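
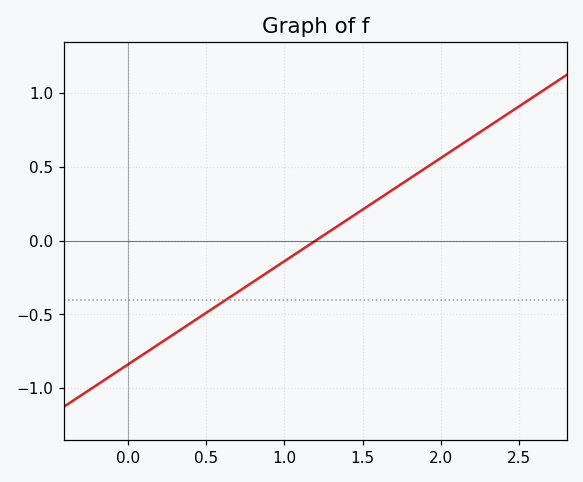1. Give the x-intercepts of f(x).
1.2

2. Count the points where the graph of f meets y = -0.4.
1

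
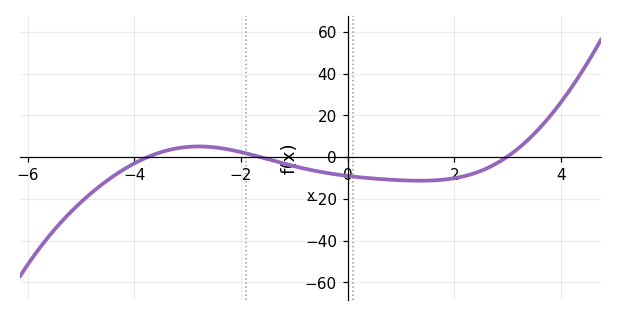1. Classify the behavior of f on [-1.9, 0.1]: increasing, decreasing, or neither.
decreasing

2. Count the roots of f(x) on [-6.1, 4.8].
3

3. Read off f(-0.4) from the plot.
-8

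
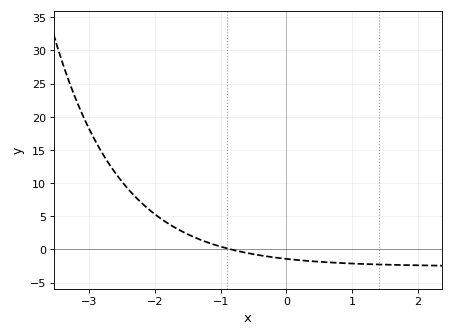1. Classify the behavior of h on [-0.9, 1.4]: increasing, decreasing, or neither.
decreasing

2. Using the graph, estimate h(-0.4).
-1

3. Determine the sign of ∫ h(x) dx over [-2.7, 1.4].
positive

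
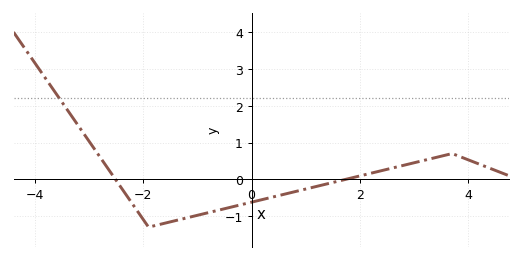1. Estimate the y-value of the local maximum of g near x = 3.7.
0.699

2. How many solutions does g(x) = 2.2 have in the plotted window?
1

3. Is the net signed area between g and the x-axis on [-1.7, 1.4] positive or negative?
negative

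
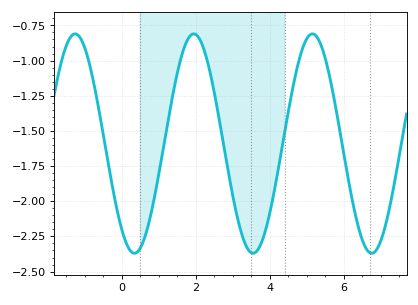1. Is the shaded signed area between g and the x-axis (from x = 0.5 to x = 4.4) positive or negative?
negative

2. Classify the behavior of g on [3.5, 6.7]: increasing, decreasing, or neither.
neither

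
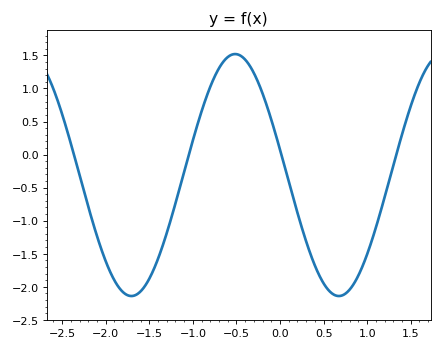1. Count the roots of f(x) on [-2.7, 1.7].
4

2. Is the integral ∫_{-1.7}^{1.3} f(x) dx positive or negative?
negative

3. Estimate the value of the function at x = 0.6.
-2.1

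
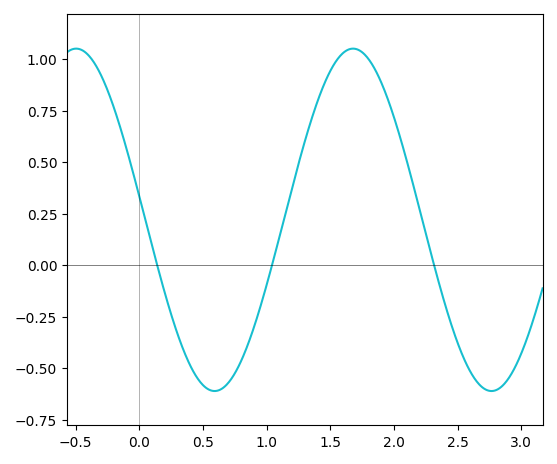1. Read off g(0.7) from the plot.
-0.56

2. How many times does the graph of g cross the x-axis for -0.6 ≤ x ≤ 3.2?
3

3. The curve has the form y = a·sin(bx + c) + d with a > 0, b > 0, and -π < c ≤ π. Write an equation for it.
y = 0.83sin(2.9x + 3) + 0.22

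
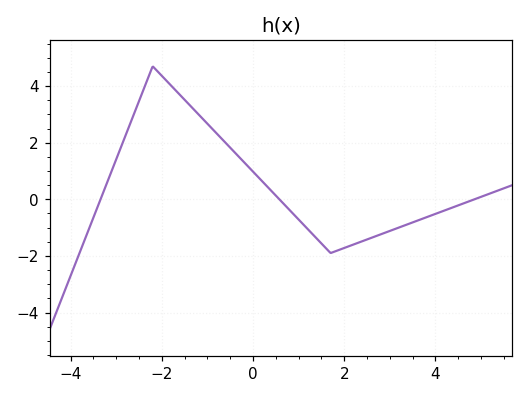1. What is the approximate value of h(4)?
-0.515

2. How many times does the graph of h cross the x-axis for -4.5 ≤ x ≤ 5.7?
3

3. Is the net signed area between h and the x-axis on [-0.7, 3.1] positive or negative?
negative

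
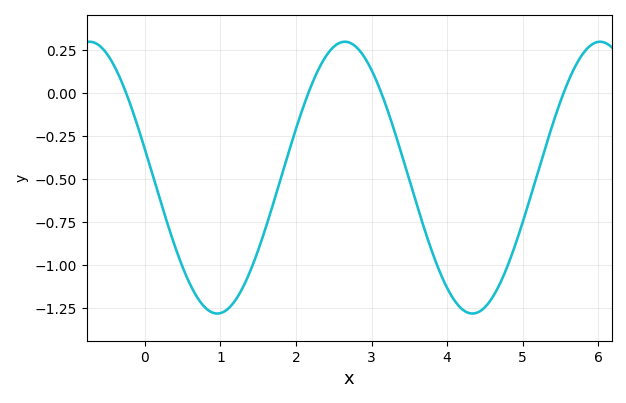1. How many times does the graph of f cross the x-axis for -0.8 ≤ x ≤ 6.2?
4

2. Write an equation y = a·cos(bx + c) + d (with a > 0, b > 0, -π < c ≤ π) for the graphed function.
y = 0.79cos(1.86x + 1.36) - 0.49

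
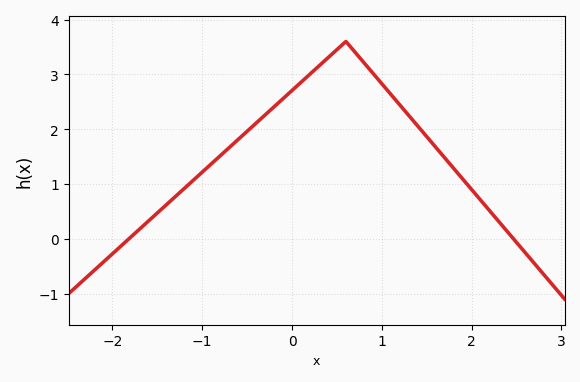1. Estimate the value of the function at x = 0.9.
3.02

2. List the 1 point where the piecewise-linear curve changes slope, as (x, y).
(0.6, 3.6)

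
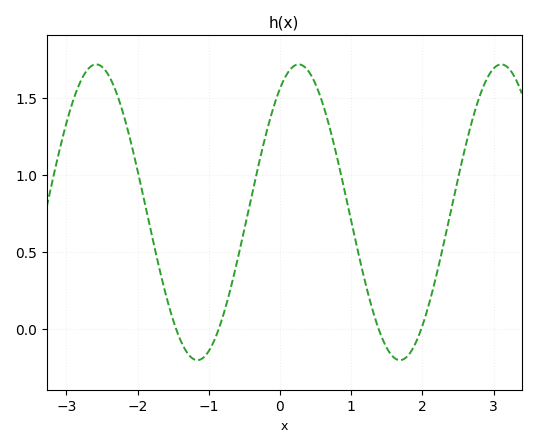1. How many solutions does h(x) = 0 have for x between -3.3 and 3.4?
4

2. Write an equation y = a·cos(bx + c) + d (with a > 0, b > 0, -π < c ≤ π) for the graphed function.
y = 0.96cos(2.2x - 0.58) + 0.76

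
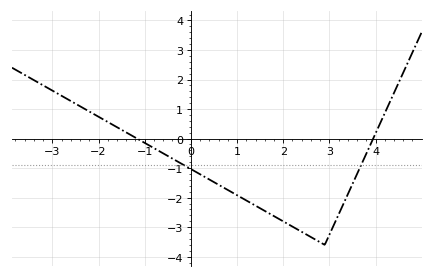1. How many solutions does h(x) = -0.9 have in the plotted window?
2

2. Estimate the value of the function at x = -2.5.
1.18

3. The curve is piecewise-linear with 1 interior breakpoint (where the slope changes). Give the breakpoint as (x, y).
(2.9, -3.6)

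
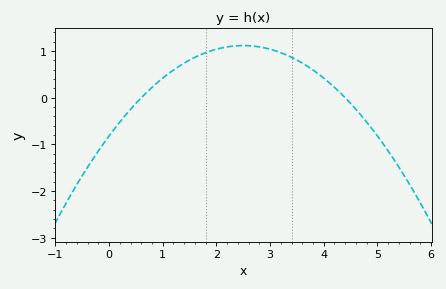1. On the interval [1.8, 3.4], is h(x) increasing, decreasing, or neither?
neither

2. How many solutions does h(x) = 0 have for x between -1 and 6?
2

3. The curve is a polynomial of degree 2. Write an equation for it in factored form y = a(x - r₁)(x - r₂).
y = -0.31(x - 0.6)(x - 4.4)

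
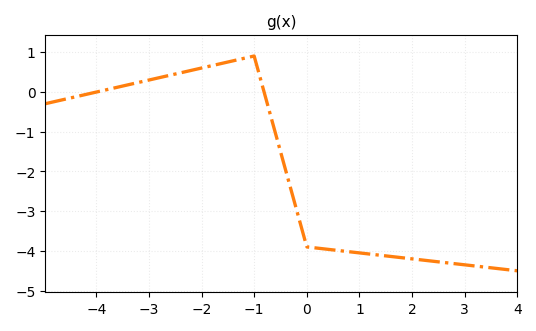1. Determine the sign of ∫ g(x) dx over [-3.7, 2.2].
negative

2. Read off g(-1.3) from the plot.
0.8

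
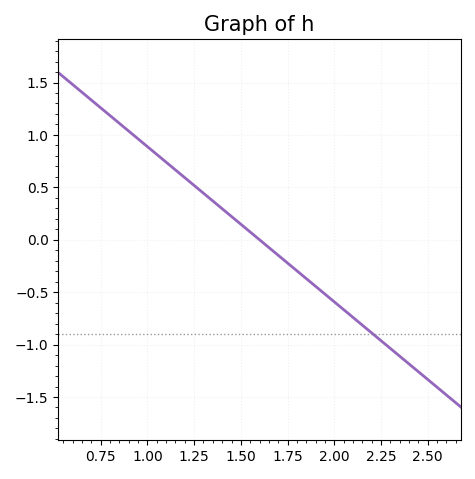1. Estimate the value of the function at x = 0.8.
1.18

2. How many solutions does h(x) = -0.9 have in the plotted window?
1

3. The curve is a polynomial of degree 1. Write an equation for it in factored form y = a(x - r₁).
y = -1.48(x - 1.6)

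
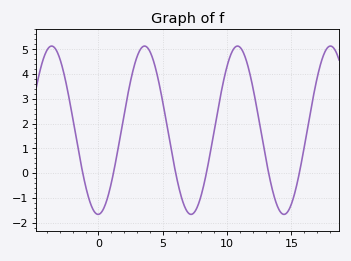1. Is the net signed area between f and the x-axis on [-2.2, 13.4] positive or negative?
positive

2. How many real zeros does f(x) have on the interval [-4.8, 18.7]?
6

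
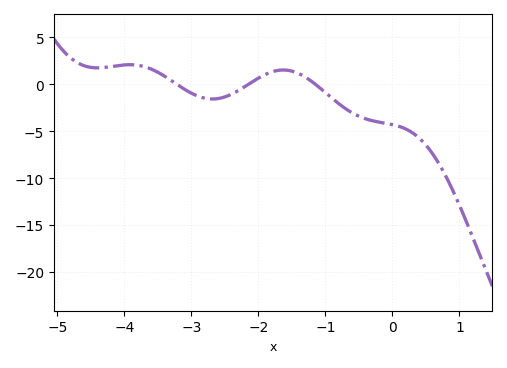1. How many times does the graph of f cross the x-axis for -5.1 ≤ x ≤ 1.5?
3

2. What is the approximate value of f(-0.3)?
-3.86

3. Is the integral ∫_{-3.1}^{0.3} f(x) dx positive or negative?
negative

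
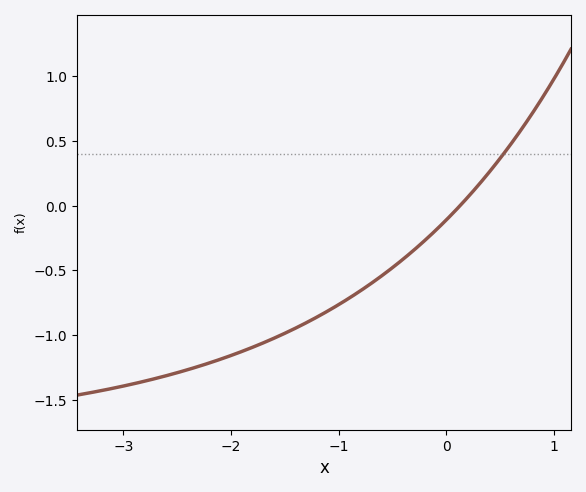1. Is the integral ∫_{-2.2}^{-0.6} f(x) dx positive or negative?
negative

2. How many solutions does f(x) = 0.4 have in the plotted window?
1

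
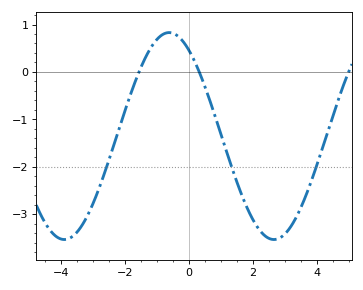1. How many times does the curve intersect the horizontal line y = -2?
3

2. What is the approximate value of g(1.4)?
-2.13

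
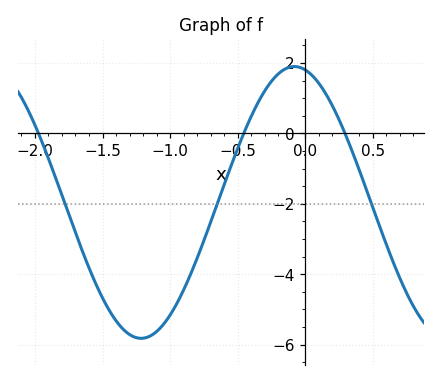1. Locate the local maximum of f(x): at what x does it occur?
-0.1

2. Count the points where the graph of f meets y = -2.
3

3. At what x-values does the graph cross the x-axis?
-1.95, -0.45, 0.3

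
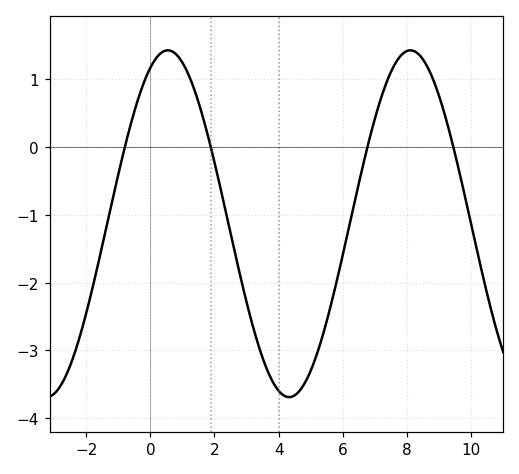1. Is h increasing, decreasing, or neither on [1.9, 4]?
decreasing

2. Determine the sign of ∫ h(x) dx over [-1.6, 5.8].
negative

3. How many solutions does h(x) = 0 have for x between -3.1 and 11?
4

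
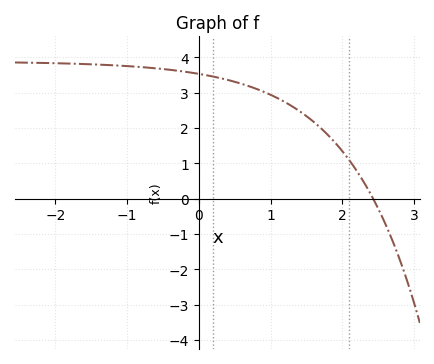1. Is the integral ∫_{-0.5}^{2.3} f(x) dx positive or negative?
positive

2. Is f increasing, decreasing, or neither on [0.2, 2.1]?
decreasing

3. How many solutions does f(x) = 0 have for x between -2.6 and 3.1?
1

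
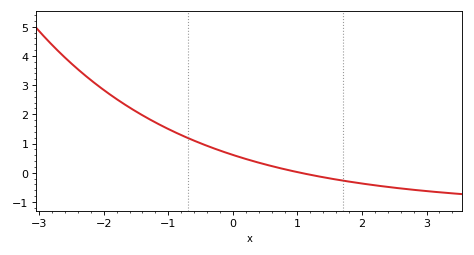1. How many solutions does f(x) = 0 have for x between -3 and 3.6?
1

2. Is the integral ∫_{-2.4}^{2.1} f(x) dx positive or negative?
positive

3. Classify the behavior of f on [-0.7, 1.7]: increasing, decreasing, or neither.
decreasing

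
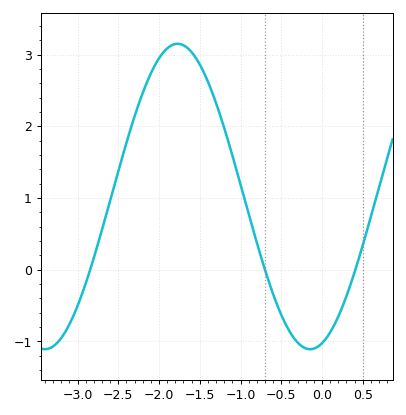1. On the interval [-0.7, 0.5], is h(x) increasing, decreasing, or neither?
neither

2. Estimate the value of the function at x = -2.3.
2.14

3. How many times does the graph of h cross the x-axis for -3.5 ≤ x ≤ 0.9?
3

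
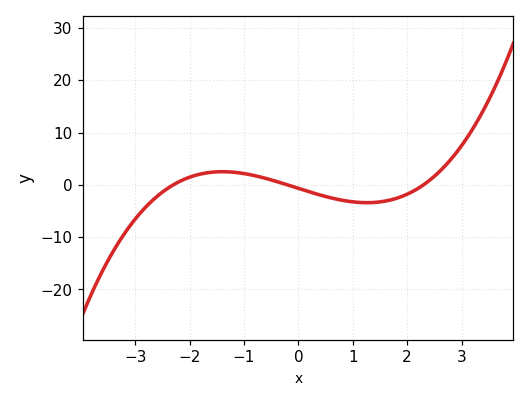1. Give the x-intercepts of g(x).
-2.4, -0.2, 2.4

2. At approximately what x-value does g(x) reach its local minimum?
1.2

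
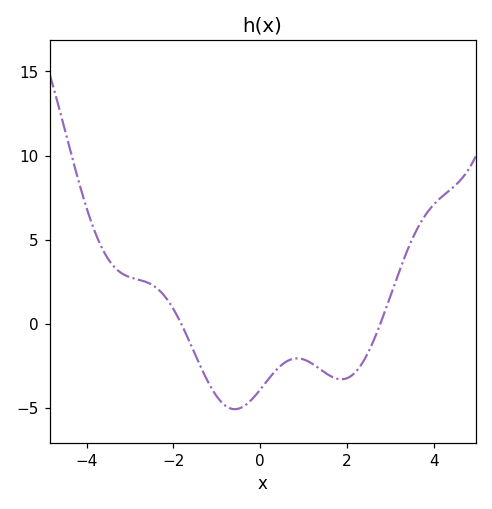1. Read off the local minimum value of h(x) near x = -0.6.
-5.06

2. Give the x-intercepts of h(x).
-1.82, 2.76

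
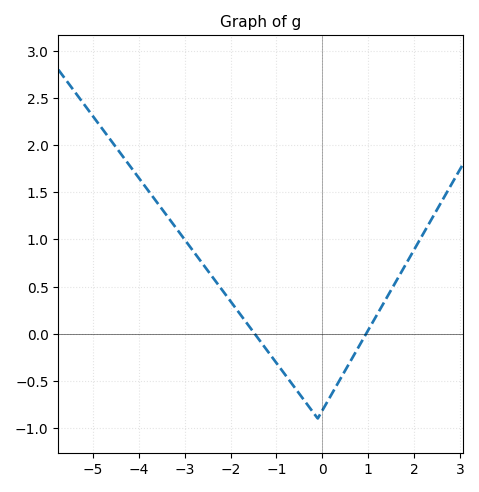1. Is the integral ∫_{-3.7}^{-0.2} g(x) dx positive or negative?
positive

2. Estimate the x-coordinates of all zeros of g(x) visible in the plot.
-1.4, 1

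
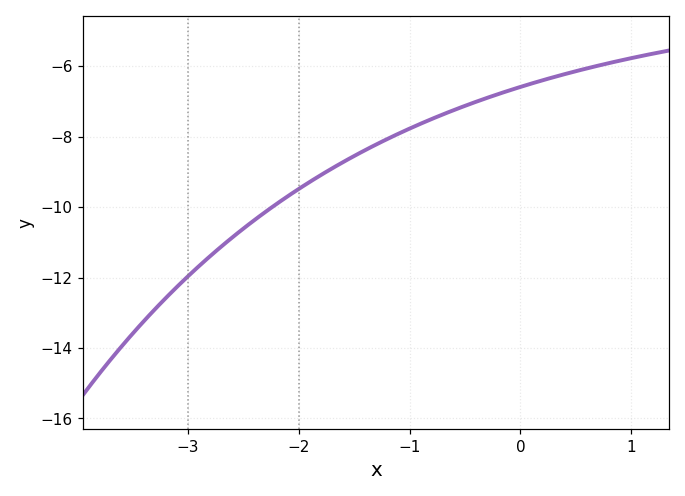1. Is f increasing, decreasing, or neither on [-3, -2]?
increasing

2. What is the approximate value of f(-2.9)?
-11.7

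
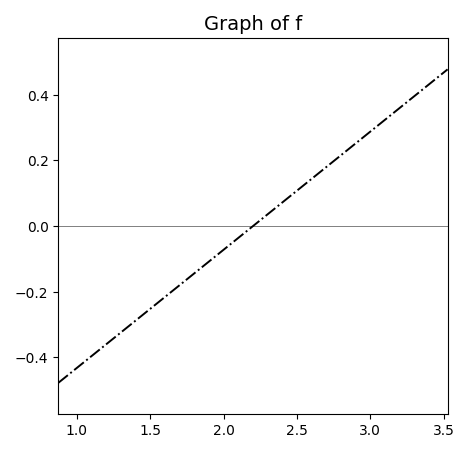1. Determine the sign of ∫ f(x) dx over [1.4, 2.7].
negative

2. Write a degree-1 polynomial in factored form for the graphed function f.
y = 0.36(x - 2.2)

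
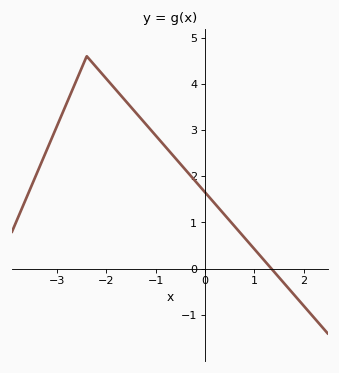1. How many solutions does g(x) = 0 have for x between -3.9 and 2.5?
1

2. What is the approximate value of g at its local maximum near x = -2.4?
4.6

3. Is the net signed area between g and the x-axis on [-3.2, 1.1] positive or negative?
positive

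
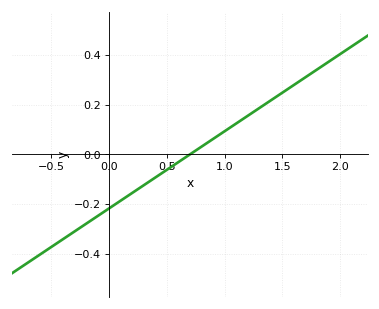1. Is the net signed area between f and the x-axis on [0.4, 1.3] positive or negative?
positive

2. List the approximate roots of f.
0.7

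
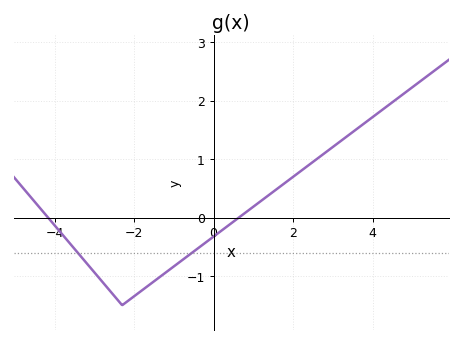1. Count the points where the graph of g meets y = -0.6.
2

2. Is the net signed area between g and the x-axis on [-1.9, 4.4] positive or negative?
positive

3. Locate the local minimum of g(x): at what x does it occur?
-2.3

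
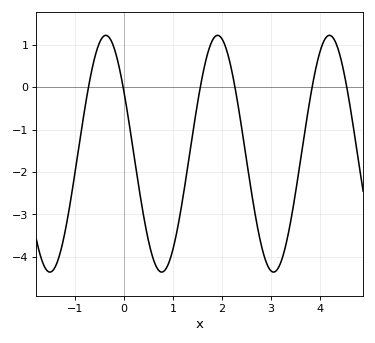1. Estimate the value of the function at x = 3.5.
-2.46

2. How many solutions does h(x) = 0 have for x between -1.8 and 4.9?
6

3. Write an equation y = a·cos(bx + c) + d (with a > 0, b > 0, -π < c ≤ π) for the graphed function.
y = 2.79cos(2.76x + 1.01) - 1.57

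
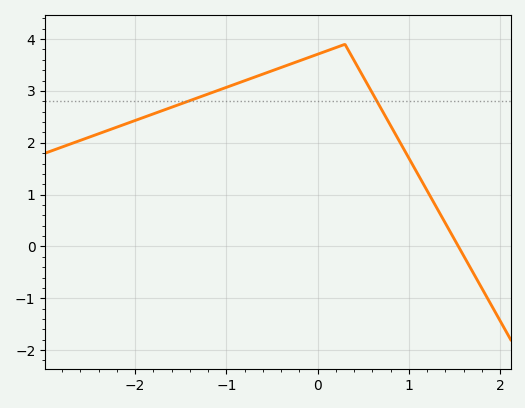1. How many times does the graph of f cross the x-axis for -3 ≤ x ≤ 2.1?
1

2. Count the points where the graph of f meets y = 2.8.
2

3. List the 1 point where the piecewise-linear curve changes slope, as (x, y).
(0.3, 3.9)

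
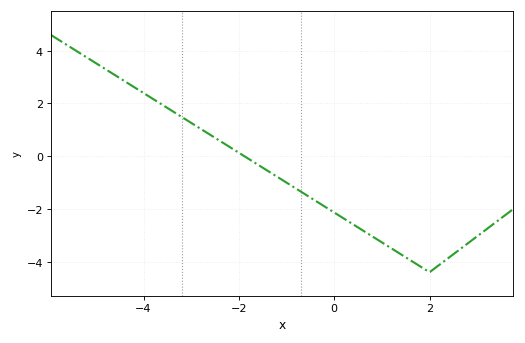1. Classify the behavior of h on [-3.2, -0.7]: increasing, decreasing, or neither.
decreasing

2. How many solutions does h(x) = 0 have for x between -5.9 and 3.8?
1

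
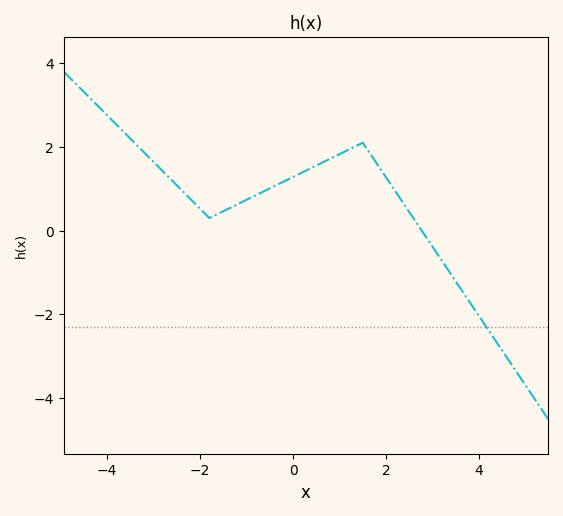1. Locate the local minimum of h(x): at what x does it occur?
-1.8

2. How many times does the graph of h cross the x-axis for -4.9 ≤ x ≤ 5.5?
1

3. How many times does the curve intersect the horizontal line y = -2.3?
1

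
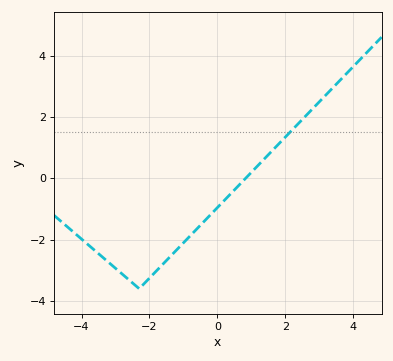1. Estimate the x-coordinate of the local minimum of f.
-2.3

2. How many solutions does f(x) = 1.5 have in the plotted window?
1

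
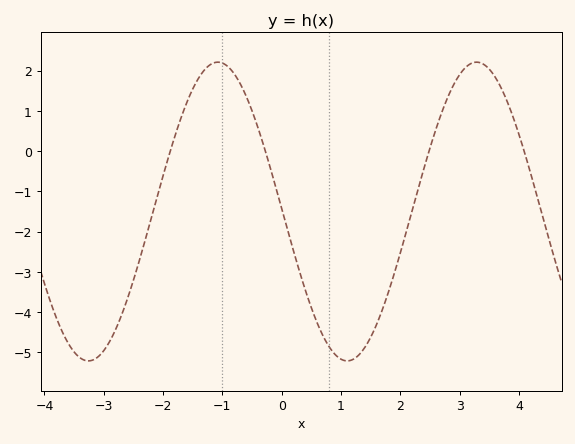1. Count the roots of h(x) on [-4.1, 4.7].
4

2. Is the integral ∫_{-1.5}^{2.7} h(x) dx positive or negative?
negative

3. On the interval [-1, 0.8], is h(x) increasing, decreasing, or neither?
decreasing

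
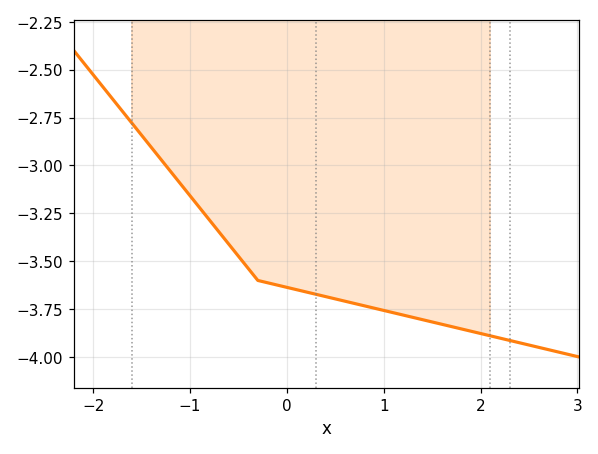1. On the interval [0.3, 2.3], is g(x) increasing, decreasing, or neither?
decreasing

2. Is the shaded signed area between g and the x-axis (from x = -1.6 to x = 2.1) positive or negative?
negative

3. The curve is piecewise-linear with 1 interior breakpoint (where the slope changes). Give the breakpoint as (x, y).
(-0.3, -3.6)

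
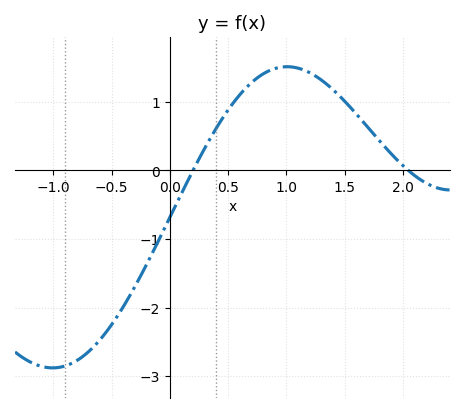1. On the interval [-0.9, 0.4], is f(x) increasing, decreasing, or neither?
increasing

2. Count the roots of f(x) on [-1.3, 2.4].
2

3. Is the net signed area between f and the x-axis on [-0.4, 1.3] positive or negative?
positive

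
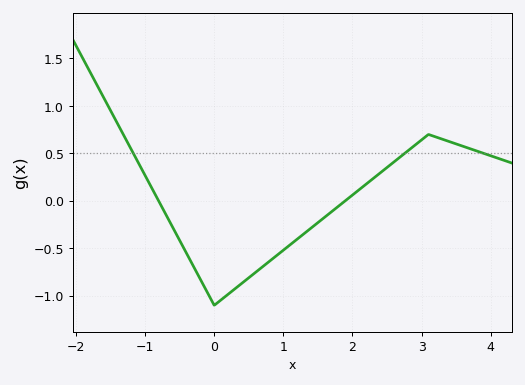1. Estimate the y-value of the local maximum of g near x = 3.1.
0.7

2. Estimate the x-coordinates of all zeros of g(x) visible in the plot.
-0.8, 1.9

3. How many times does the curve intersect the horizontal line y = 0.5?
3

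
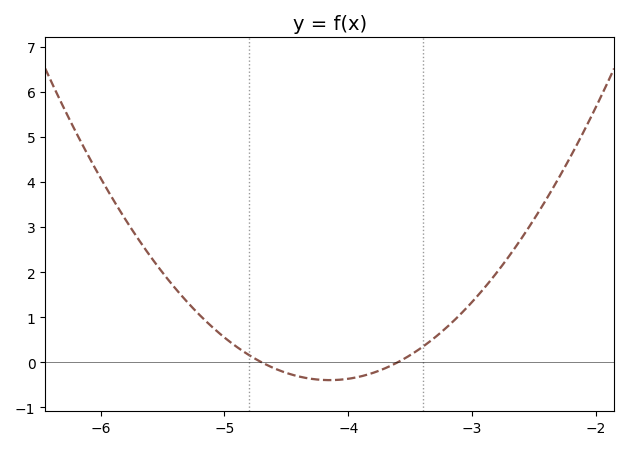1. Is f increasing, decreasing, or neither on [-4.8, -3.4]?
neither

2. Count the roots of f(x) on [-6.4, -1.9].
2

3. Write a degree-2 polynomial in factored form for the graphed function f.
y = 1.31(x + 4.7)(x + 3.6)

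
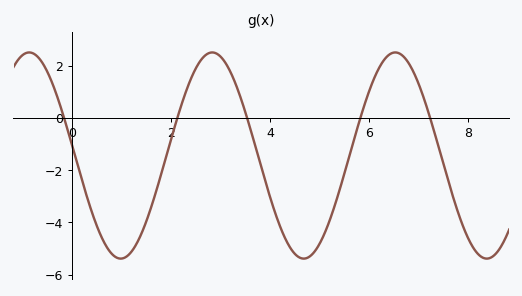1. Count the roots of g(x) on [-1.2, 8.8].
5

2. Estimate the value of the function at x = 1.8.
-2.2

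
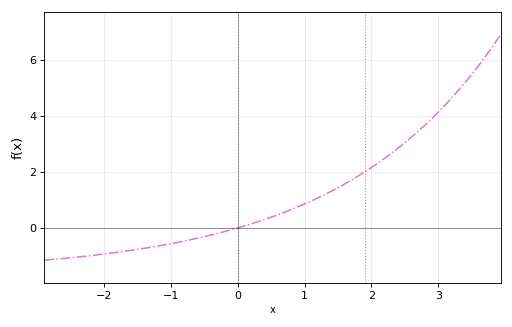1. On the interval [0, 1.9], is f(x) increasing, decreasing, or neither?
increasing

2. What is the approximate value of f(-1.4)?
-0.739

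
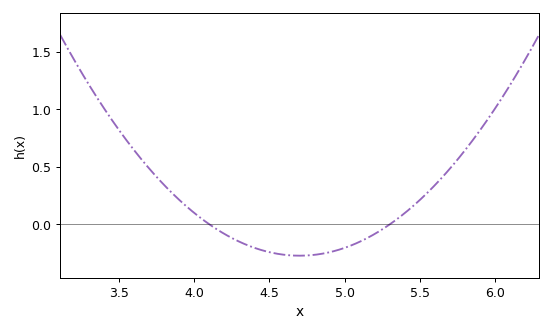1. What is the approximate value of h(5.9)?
0.821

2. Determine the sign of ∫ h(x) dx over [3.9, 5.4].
negative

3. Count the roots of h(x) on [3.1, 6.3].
2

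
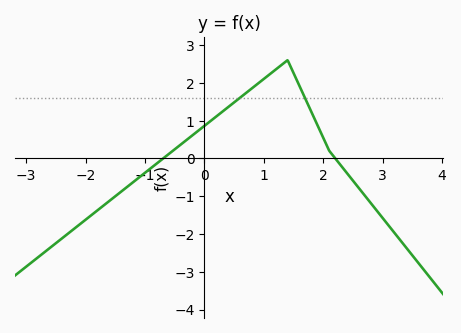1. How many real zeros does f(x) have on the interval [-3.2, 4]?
2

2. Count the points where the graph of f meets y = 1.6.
2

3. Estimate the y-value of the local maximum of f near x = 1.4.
2.6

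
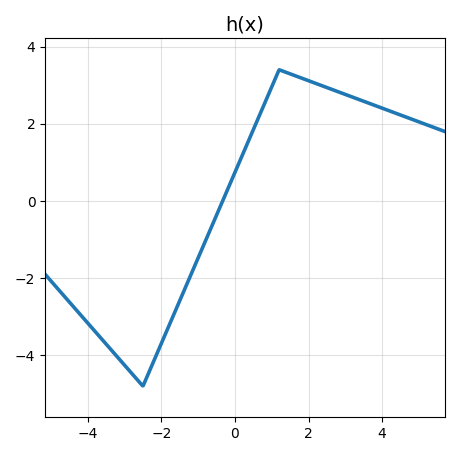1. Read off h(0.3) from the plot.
1.41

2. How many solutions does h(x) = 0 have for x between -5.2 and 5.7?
1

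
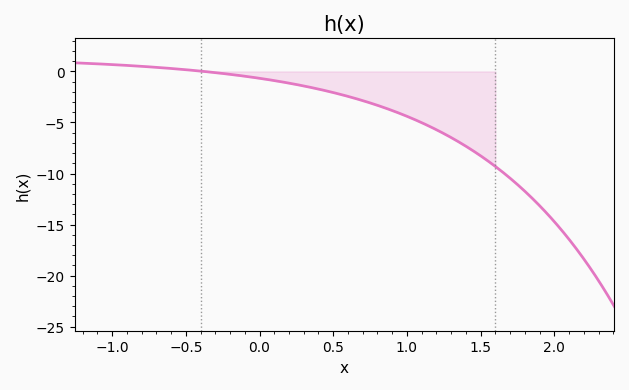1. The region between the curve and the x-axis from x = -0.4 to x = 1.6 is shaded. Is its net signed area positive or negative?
negative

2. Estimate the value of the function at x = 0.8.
-3.5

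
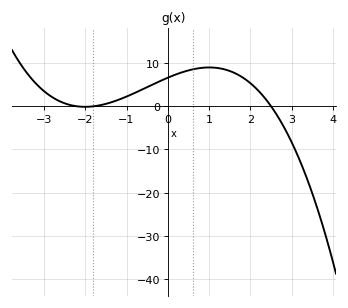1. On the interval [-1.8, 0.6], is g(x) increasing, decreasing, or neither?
increasing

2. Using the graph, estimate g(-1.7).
0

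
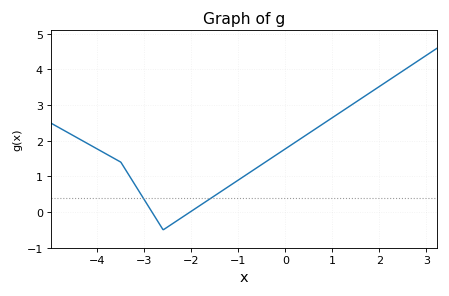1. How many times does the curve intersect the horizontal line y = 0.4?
2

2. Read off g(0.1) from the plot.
1.86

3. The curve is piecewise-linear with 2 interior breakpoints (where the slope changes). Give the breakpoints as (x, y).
(-3.5, 1.4); (-2.6, -0.5)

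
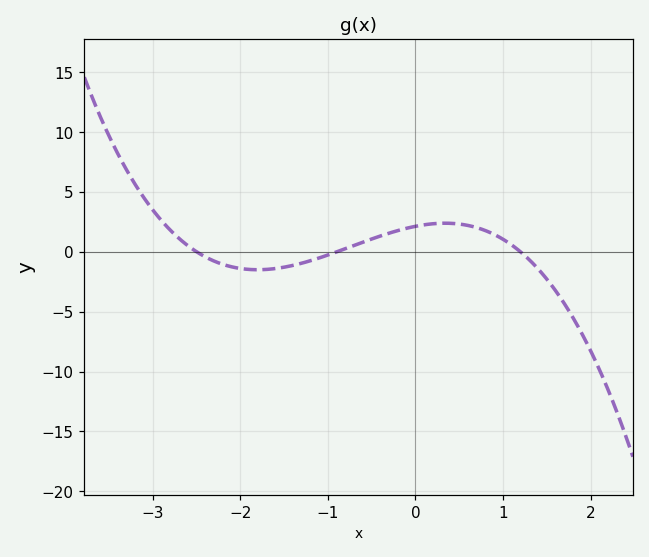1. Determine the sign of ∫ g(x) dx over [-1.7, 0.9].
positive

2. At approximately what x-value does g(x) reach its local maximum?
0.337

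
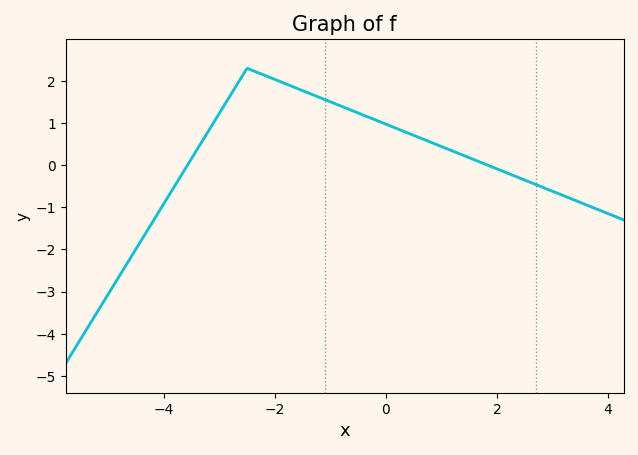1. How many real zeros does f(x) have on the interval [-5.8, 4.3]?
2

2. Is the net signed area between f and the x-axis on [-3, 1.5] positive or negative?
positive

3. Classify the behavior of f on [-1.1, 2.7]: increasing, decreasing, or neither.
decreasing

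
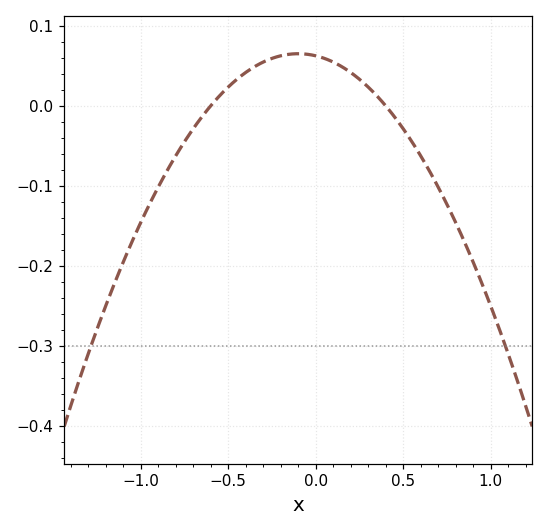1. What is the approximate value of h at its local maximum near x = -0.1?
0.06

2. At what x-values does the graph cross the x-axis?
-0.6, 0.4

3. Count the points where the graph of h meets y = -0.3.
2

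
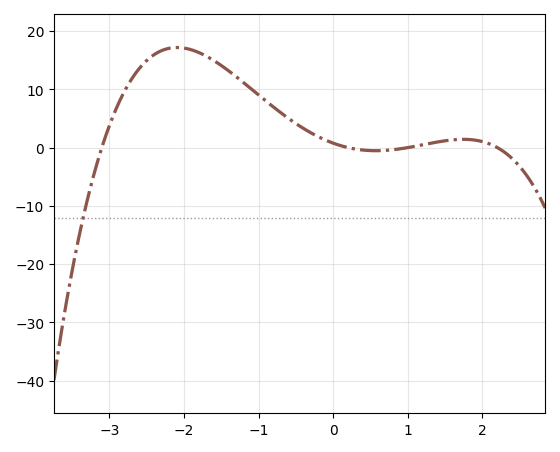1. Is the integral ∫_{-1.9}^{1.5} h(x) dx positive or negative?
positive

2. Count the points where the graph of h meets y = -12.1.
1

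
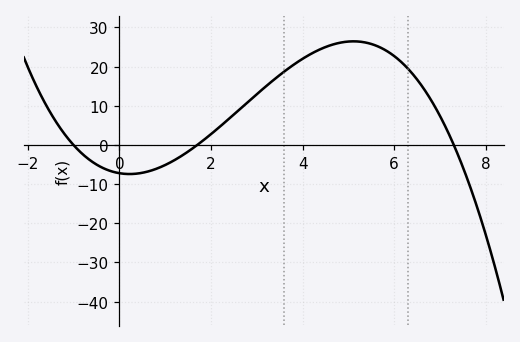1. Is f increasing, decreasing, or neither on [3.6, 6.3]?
neither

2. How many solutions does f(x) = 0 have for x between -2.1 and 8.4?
3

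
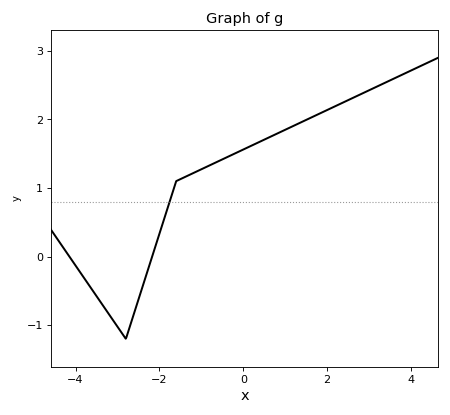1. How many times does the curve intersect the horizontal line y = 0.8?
1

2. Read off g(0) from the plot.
1.6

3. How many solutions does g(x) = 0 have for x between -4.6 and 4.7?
2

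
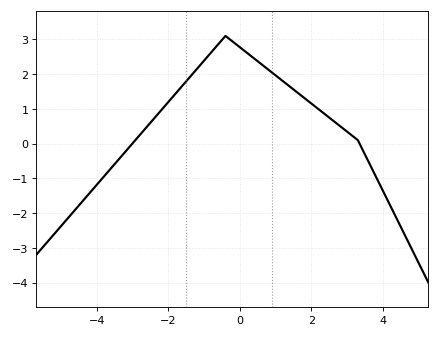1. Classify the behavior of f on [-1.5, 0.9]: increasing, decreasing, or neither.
neither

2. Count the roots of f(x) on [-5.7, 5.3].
2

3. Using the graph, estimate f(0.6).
2.29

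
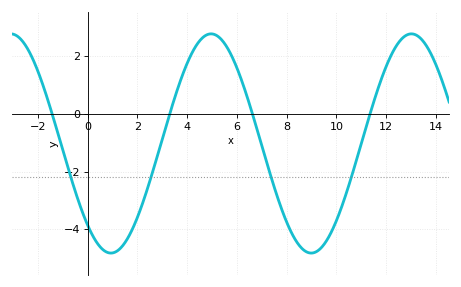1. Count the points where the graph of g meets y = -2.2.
4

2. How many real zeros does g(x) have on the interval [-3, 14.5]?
4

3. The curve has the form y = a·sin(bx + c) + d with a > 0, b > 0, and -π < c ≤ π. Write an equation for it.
y = 3.79sin(0.78x - 2.3) - 1.03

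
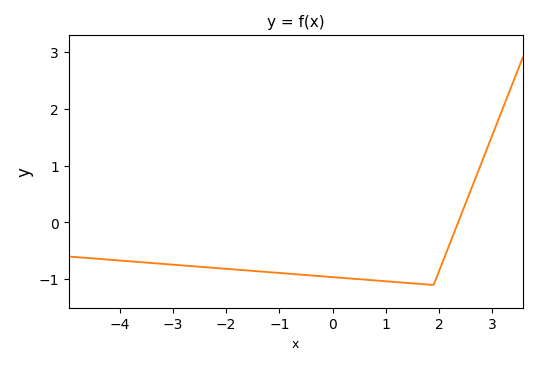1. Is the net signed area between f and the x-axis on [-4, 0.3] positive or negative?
negative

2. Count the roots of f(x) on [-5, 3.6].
1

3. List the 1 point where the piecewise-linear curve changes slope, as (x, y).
(1.9, -1.1)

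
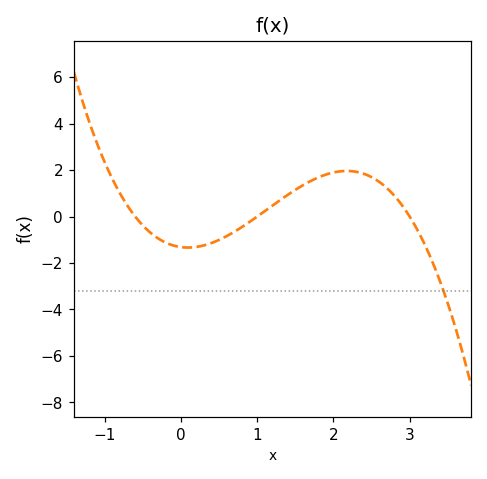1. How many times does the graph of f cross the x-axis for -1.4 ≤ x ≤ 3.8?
3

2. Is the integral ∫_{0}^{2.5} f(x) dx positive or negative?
positive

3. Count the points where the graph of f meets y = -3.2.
1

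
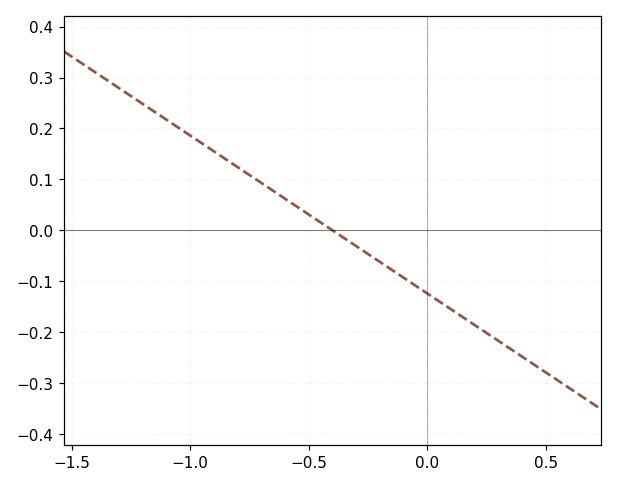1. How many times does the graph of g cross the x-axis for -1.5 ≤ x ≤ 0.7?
1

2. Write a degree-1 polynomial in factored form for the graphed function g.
y = -0.31(x + 0.4)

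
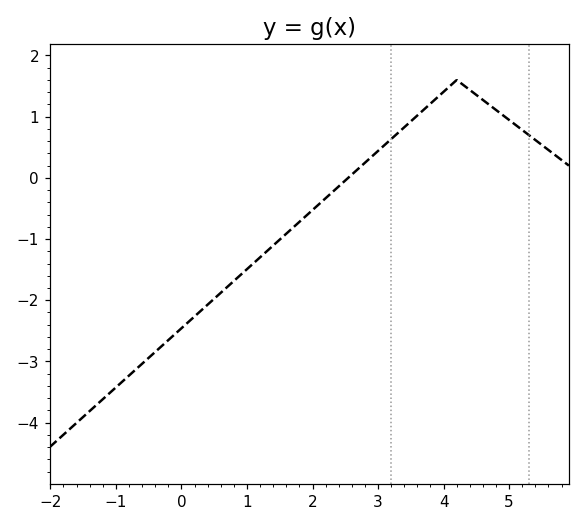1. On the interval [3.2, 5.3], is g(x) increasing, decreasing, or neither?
neither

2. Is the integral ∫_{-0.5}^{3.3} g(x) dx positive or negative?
negative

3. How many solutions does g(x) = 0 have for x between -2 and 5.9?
1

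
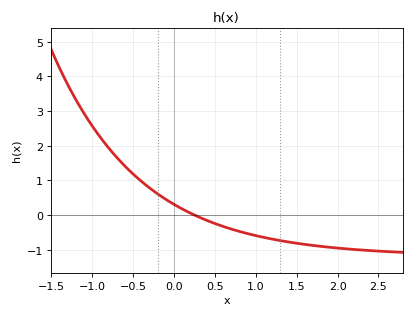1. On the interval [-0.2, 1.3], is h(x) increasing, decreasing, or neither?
decreasing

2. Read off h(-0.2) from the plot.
0.613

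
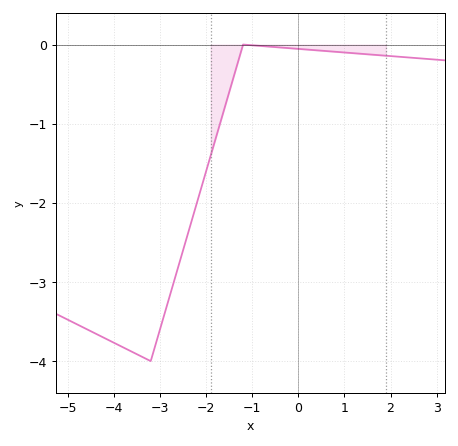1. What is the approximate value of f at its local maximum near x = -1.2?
-0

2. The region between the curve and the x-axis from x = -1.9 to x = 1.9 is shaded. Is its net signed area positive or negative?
negative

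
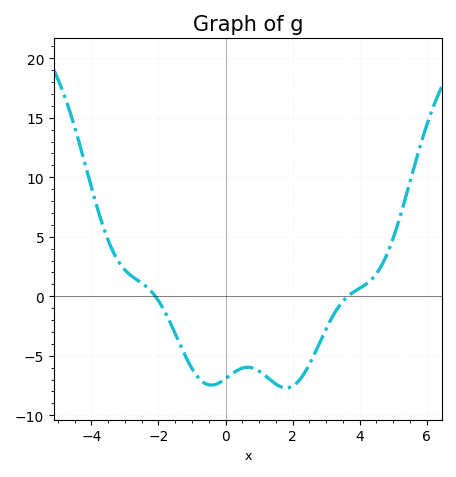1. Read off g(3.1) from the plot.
-2.18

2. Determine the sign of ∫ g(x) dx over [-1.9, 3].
negative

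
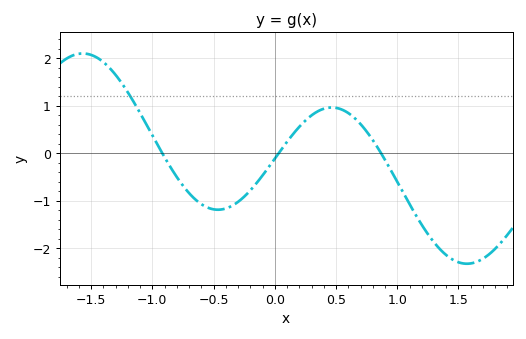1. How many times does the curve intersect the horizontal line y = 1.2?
1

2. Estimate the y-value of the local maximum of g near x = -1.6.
2.1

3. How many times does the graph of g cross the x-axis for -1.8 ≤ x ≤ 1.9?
3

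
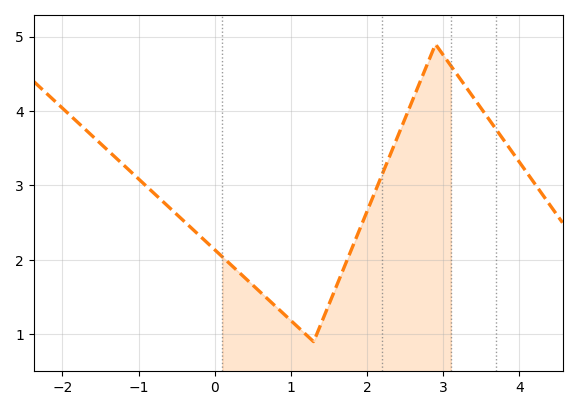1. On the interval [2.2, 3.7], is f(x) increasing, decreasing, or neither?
neither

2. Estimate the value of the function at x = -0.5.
2.6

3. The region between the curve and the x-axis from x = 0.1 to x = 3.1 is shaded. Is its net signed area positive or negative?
positive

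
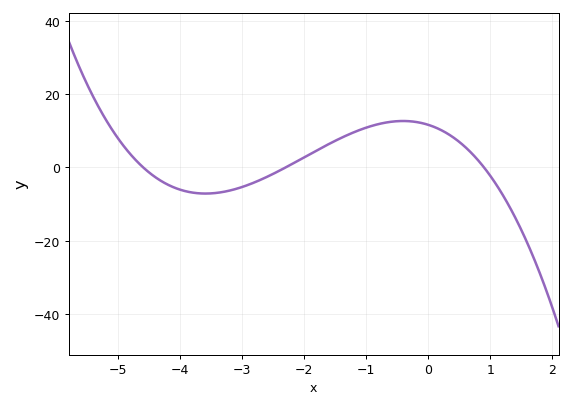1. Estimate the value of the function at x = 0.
11.6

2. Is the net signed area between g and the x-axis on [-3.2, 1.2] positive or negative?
positive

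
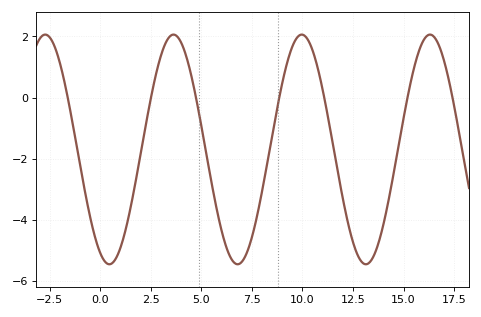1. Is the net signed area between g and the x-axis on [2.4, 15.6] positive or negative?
negative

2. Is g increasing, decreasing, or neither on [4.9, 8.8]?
neither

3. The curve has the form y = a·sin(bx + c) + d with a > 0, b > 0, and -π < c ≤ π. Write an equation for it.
y = 3.76sin(0.99x - 2.01) - 1.7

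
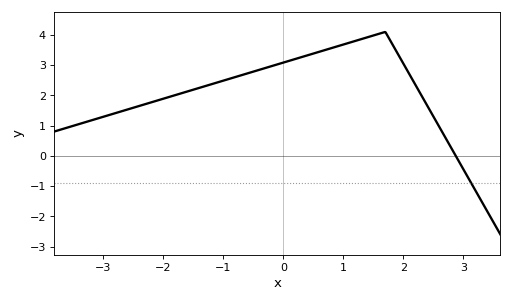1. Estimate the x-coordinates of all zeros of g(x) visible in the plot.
2.87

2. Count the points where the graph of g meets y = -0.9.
1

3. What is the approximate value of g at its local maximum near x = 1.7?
4.1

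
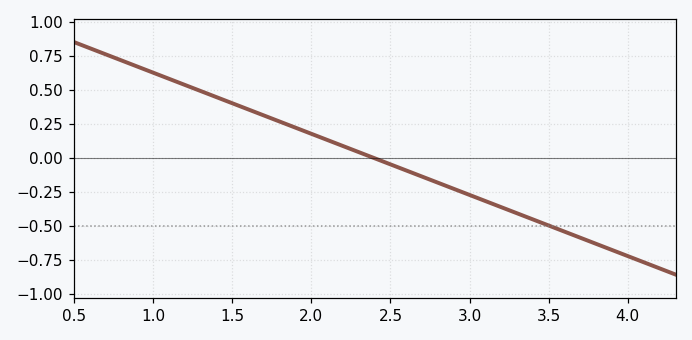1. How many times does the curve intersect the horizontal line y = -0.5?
1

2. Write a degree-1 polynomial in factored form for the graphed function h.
y = -0.45(x - 2.4)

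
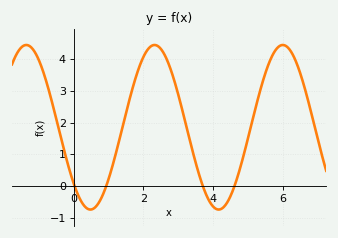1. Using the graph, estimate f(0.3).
-0.6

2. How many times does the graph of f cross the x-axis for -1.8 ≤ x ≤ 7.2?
4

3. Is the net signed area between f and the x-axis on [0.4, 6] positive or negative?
positive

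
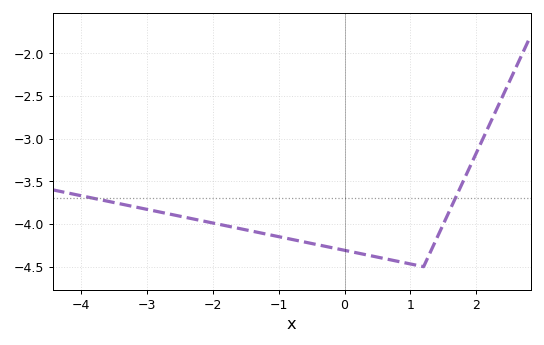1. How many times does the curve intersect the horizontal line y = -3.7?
2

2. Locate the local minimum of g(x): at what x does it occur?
1.2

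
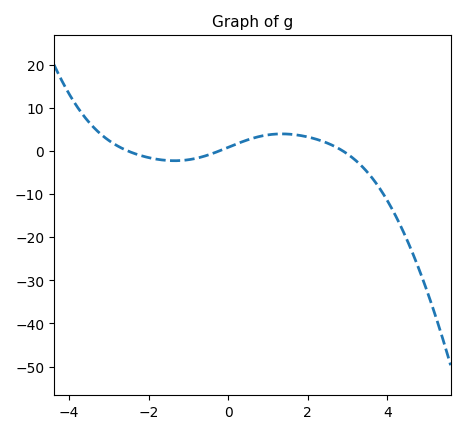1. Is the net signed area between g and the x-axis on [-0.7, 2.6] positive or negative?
positive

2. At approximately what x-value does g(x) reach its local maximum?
1.4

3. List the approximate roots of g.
-2.6, -0.2, 2.8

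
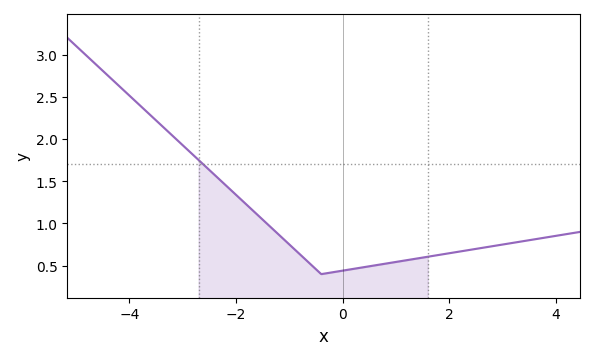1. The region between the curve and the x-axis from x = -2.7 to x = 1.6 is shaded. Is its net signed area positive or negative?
positive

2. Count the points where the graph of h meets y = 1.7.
1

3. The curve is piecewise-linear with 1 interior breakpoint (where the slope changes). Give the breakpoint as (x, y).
(-0.4, 0.4)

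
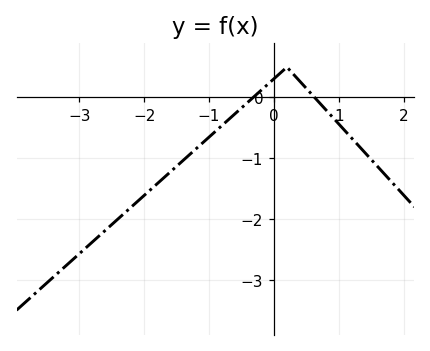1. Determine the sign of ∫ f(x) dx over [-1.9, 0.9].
negative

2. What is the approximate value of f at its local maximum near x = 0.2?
0.499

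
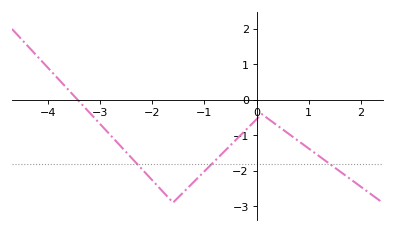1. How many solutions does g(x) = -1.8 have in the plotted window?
3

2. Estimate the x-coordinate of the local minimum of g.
-1.6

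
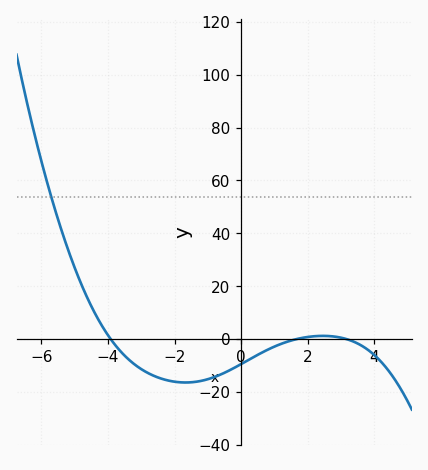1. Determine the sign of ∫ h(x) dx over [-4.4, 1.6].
negative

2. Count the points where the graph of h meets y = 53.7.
1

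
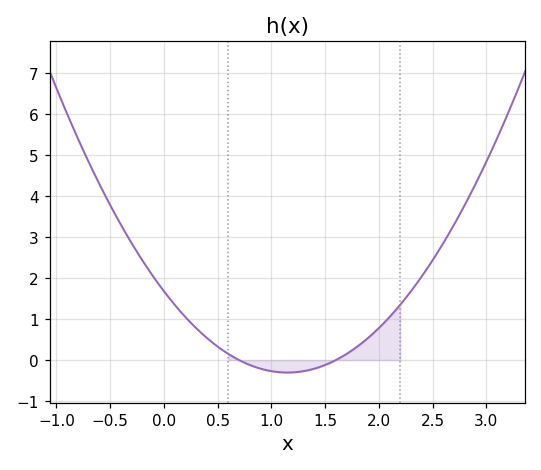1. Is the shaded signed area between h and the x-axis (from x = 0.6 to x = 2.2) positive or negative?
positive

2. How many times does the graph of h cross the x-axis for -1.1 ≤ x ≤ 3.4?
2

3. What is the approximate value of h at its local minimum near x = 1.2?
-0.3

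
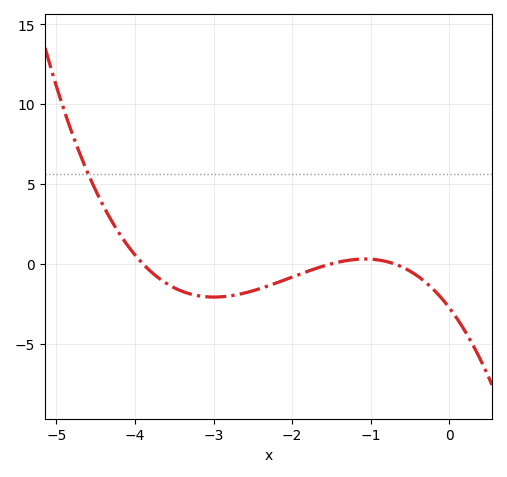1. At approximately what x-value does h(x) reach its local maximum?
-1.07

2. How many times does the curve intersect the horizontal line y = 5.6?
1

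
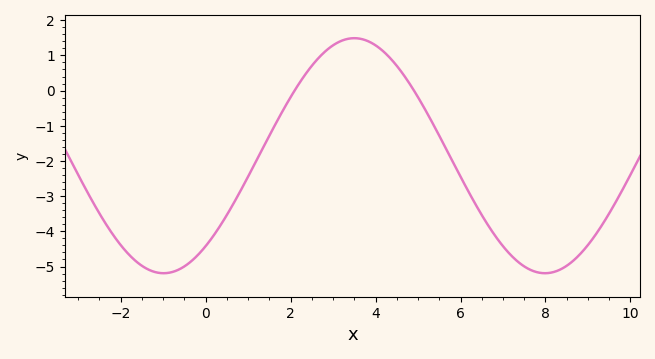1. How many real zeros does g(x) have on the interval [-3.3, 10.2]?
2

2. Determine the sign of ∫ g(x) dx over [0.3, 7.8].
negative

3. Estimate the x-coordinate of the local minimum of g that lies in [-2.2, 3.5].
-1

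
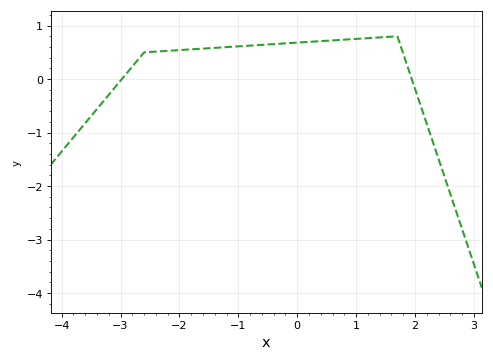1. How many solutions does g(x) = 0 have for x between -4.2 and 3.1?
2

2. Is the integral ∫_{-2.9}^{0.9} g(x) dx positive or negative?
positive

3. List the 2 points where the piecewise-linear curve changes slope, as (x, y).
(-2.6, 0.5); (1.7, 0.8)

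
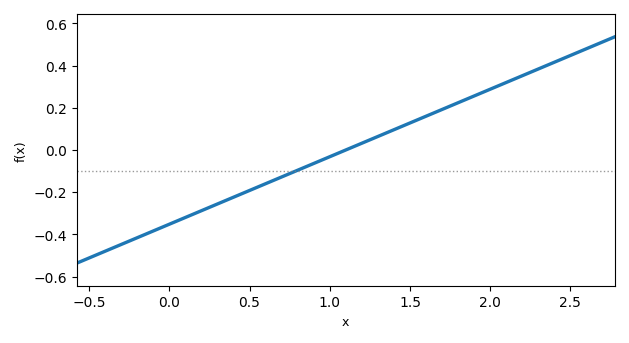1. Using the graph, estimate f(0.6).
-0.16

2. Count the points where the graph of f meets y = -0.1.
1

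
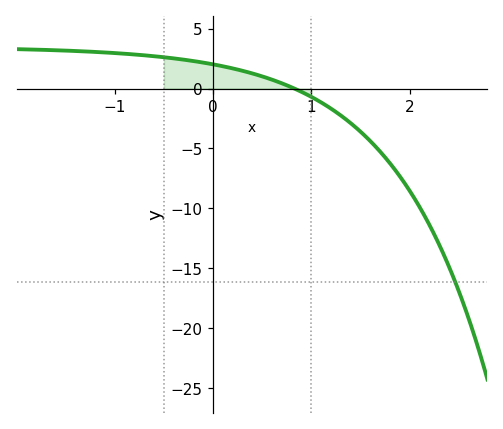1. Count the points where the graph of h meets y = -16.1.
1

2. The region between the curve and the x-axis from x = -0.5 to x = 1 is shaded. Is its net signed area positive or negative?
positive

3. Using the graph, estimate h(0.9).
-0.5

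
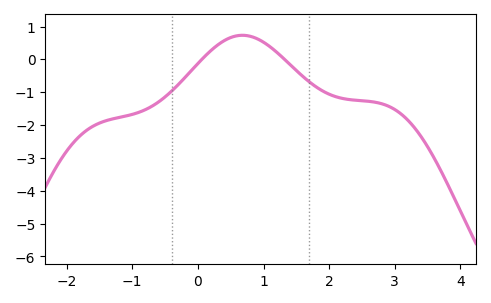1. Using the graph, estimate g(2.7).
-1.3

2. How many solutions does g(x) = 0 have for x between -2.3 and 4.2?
2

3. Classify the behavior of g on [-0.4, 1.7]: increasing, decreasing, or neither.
neither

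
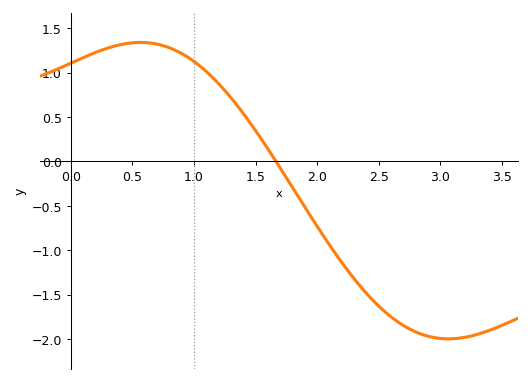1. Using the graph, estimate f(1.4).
0.54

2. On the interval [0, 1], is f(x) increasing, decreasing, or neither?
neither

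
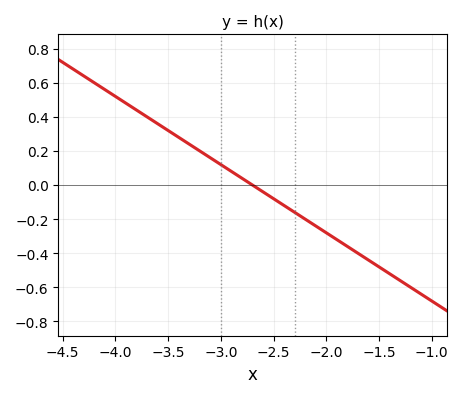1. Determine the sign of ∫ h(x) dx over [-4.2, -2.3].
positive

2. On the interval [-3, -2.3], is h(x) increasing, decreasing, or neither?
decreasing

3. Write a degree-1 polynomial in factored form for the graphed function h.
y = -0.4(x + 2.7)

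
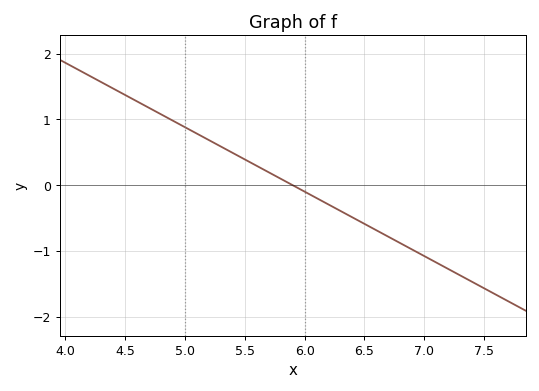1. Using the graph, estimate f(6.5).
-0.588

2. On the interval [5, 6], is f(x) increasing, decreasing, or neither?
decreasing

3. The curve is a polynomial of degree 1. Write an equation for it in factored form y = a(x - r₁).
y = -0.98(x - 5.9)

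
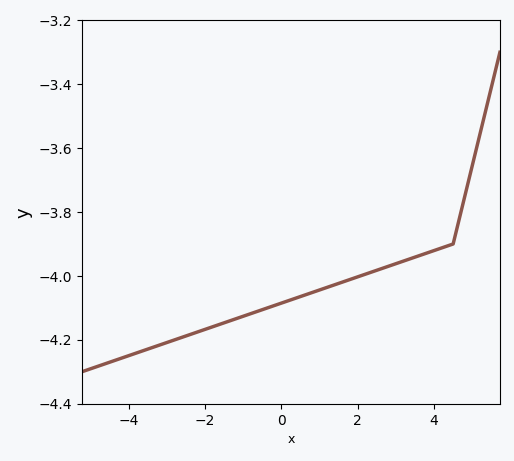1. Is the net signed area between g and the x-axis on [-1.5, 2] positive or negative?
negative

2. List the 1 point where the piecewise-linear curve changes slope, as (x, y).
(4.5, -3.9)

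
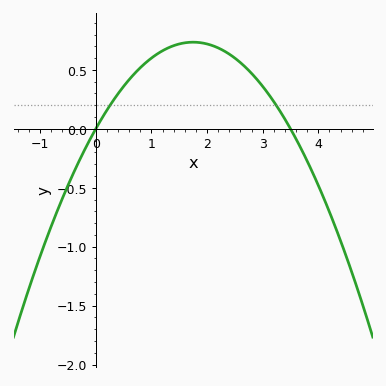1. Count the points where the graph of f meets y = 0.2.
2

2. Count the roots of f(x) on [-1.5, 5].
2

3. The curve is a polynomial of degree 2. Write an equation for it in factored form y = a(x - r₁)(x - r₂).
y = -0.24(x - 0)(x - 3.5)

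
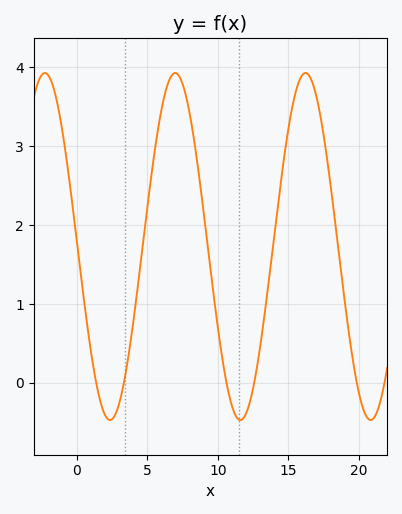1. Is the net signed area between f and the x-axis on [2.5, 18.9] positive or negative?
positive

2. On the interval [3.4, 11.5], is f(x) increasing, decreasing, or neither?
neither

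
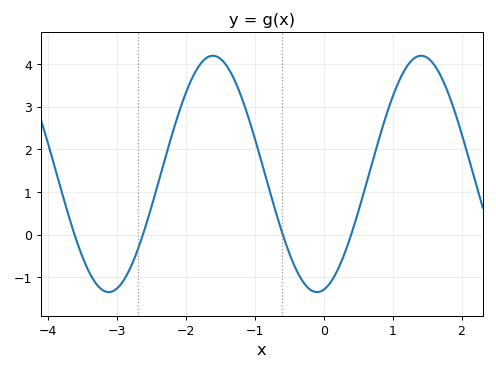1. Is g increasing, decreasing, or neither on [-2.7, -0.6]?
neither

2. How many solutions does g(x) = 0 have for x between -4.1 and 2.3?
4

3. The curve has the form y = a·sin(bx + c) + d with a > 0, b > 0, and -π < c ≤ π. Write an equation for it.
y = 2.77sin(2.1x - 1.4) + 1.42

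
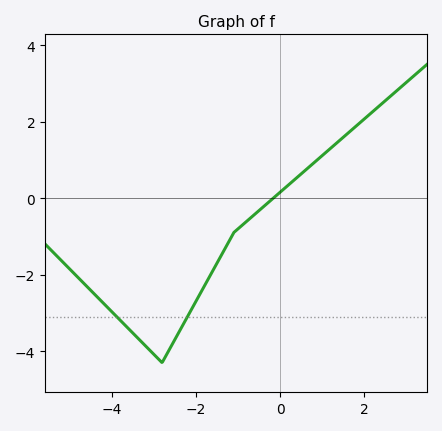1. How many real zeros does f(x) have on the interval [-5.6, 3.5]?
1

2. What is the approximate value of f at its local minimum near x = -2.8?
-4.3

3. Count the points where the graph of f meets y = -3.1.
2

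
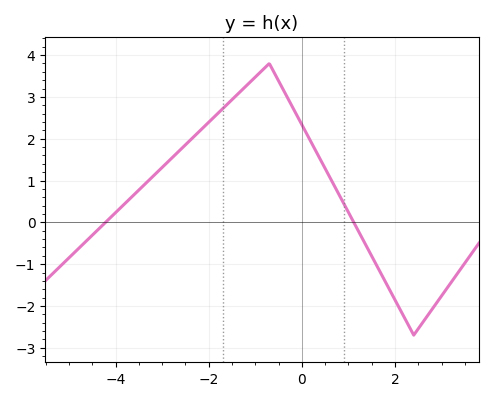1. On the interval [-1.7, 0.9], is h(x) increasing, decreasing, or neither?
neither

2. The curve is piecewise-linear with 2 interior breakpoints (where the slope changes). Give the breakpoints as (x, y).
(-0.7, 3.8); (2.4, -2.7)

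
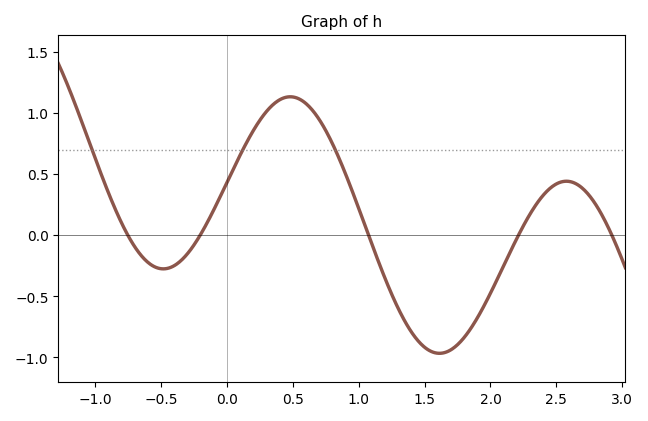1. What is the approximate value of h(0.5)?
1.13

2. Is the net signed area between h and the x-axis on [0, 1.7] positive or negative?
positive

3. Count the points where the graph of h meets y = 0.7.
3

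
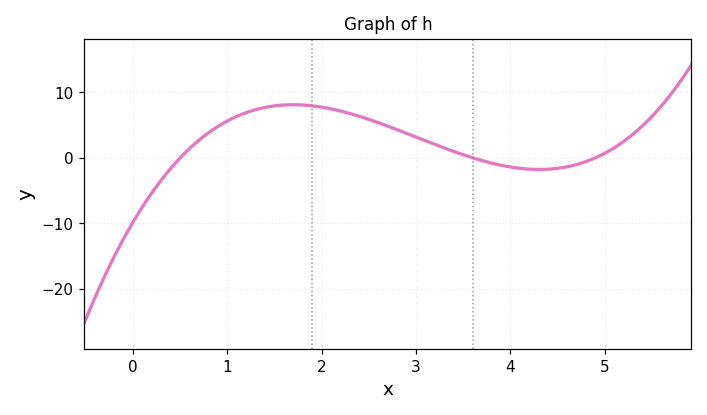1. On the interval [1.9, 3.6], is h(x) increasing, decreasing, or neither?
decreasing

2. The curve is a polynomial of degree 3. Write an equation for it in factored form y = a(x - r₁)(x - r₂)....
y = 1.11(x - 0.5)(x - 3.6)(x - 4.9)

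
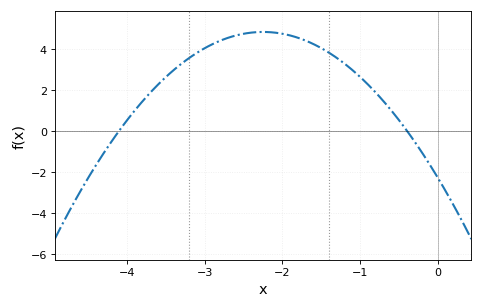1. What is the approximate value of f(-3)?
4.03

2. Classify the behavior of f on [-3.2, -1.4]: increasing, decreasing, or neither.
neither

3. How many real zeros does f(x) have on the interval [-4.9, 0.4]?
2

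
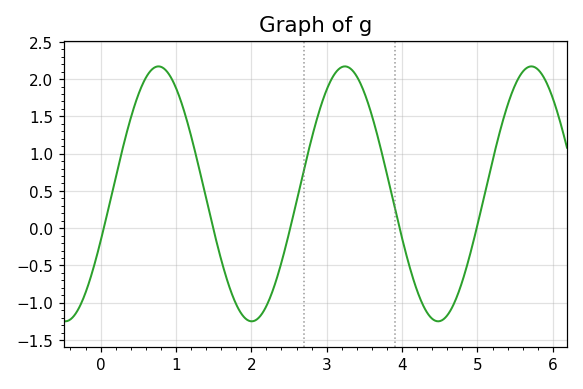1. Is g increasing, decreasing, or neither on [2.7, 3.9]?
neither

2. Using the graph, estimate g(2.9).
1.57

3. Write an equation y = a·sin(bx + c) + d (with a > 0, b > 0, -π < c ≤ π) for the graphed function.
y = 1.71sin(2.54x - 0.38) + 0.46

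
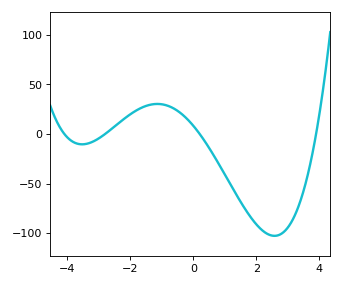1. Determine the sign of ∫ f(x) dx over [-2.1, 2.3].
negative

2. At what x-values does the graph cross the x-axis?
-4, -2.8, 0.2, 3.8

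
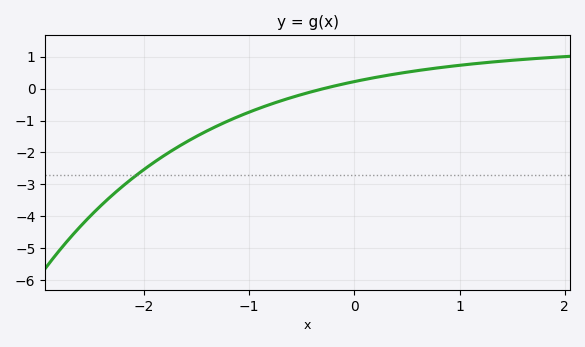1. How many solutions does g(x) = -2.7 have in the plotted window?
1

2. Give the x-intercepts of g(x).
-0.292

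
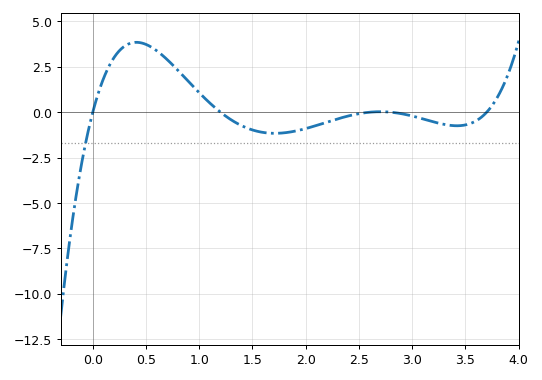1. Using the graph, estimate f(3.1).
-0.366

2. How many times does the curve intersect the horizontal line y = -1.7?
1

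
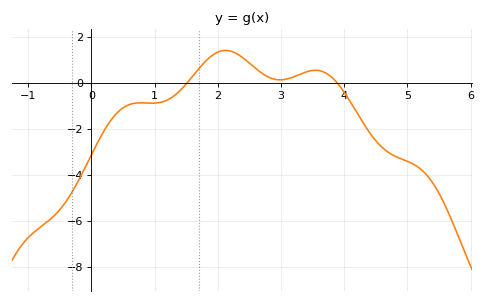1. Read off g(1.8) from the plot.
0.911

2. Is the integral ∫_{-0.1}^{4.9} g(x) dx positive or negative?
negative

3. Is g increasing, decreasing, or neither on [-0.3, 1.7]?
neither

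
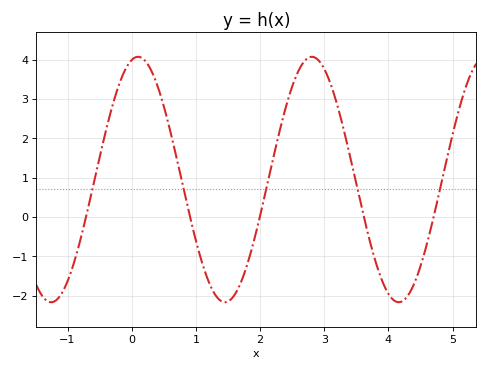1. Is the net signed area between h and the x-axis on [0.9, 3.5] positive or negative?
positive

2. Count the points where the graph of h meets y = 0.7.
5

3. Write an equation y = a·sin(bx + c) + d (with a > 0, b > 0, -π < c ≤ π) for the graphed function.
y = 3.12sin(2.32x + 1.34) + 0.95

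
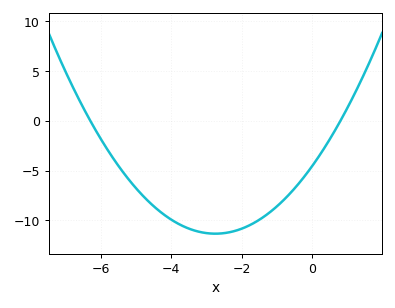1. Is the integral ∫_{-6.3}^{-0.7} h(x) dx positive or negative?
negative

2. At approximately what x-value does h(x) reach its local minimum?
-2.75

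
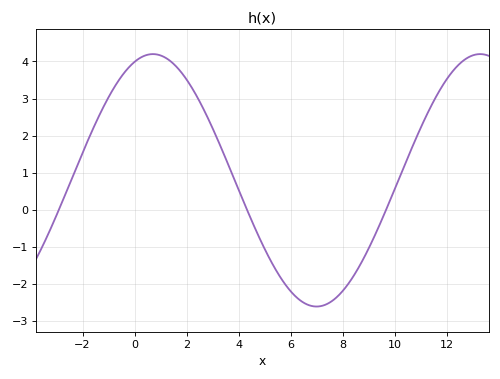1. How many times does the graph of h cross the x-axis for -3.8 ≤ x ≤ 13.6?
3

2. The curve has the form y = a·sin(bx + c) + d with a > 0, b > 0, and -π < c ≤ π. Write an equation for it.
y = 3.41sin(0.5x + 1.22) + 0.79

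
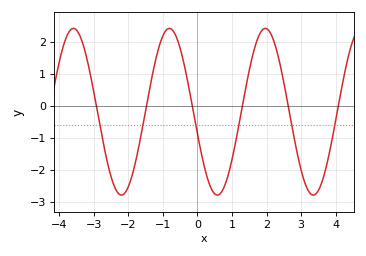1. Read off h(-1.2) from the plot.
1.5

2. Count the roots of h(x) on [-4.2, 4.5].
6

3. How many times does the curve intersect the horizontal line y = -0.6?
6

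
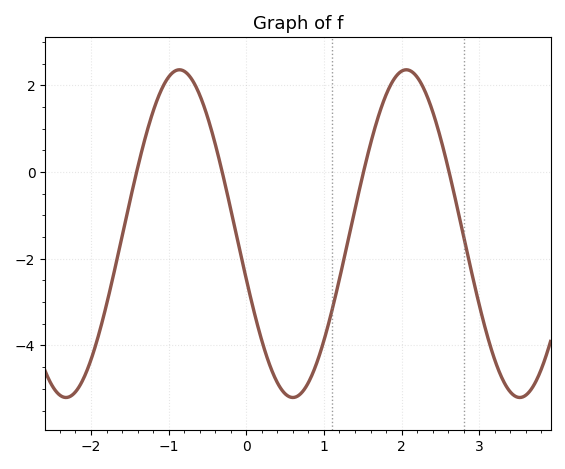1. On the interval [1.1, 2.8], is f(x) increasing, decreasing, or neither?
neither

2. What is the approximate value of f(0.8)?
-4.85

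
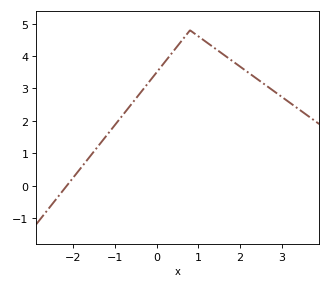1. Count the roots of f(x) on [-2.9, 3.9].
1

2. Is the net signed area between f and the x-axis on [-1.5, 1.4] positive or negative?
positive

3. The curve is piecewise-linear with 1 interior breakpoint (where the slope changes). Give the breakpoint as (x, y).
(0.8, 4.8)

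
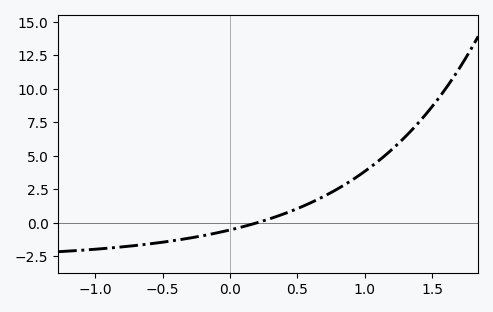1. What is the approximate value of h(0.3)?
0.4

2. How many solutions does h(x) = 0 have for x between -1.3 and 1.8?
1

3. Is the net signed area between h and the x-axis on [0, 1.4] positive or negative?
positive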